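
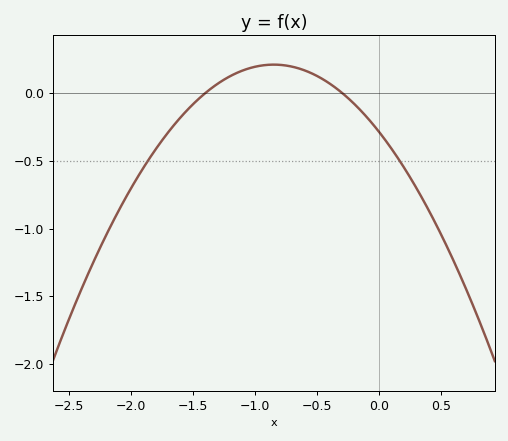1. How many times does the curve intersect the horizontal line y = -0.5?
2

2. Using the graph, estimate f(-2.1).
-0.85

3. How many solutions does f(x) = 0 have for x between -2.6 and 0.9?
2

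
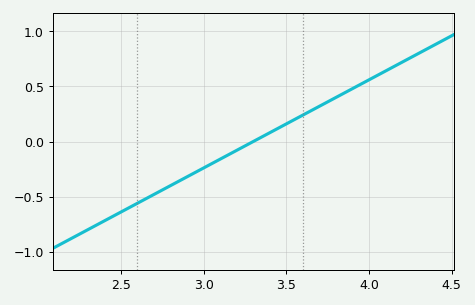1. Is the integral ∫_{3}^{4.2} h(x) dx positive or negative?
positive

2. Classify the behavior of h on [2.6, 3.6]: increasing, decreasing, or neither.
increasing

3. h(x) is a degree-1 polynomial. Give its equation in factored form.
y = 0.8(x - 3.3)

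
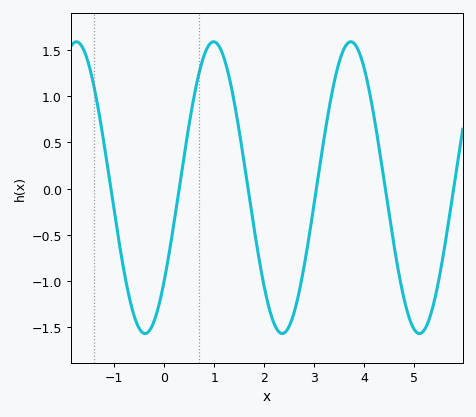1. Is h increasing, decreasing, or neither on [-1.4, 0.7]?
neither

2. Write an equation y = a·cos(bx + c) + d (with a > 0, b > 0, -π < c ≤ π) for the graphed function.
y = 1.58cos(2.29x - 2.26) + 0.01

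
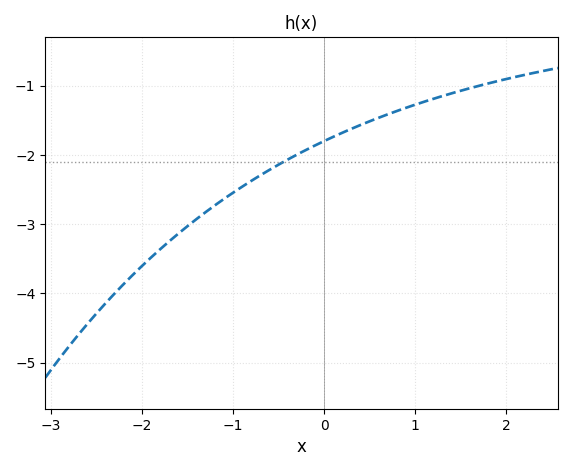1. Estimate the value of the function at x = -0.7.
-2.29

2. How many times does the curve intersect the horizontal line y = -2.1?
1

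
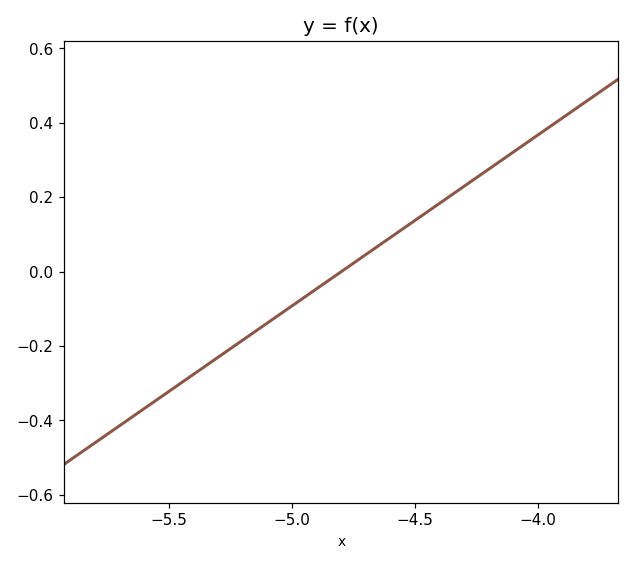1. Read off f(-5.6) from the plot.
-0.36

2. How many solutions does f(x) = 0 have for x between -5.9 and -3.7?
1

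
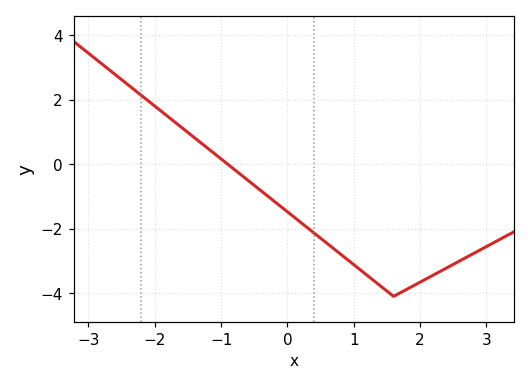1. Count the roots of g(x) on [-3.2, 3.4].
1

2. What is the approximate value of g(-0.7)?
-0.4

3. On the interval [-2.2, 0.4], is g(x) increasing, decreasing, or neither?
decreasing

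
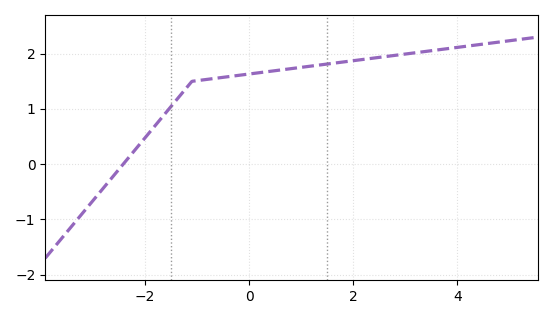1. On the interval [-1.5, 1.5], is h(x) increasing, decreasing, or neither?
increasing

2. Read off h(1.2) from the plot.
1.8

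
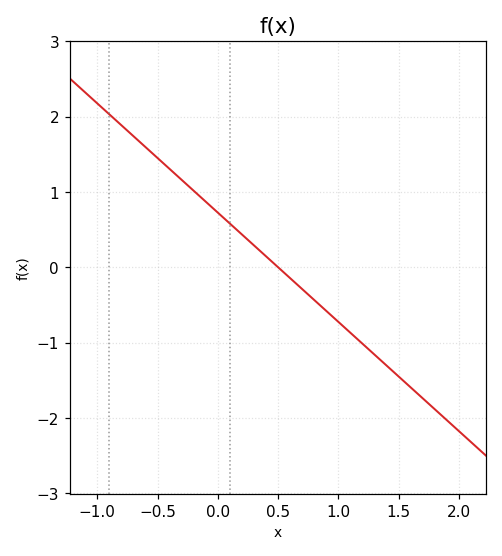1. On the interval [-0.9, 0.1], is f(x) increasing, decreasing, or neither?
decreasing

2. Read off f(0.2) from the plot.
0.4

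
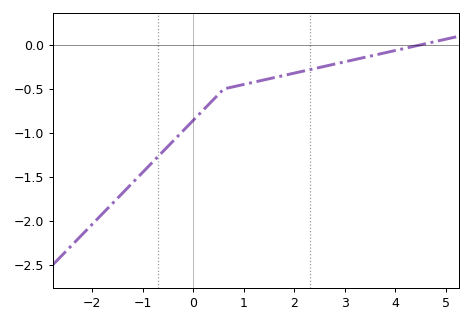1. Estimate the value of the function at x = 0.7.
-0.487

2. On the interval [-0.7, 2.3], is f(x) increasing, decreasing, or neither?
increasing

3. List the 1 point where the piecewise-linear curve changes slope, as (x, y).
(0.6, -0.5)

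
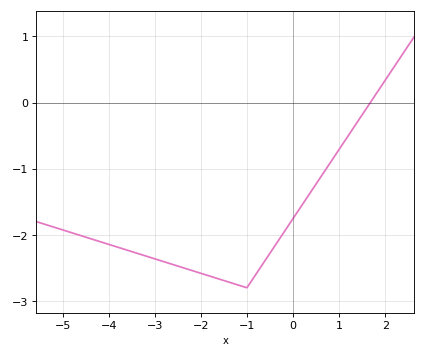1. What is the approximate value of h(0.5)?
-1.2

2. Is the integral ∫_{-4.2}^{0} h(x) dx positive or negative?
negative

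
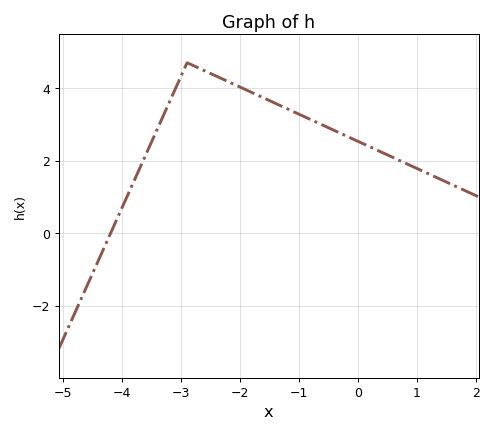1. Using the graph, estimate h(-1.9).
3.95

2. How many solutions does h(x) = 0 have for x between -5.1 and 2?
1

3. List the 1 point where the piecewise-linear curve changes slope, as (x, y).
(-2.9, 4.7)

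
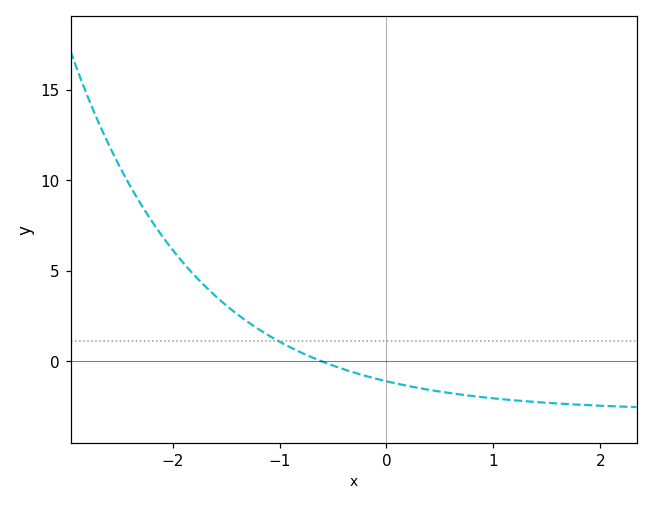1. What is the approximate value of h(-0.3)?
-0.5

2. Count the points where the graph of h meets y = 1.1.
1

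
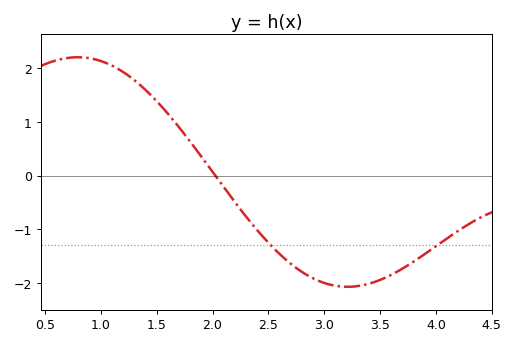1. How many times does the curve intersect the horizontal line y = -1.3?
2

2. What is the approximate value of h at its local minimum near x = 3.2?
-2.07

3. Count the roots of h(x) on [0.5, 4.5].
1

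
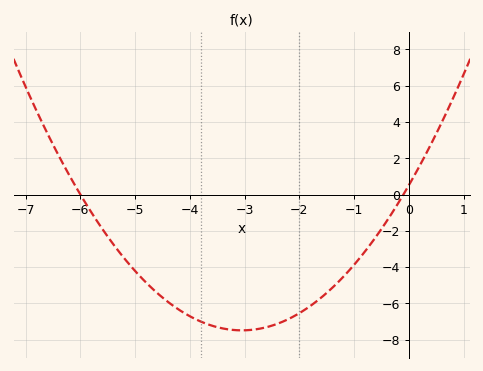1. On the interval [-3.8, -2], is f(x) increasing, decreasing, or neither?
neither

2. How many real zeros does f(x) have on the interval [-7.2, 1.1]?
2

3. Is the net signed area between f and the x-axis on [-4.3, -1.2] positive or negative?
negative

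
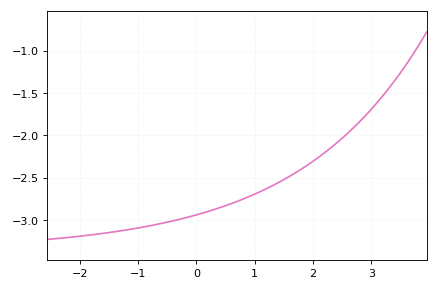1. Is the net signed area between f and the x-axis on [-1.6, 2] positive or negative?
negative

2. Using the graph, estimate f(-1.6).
-3.15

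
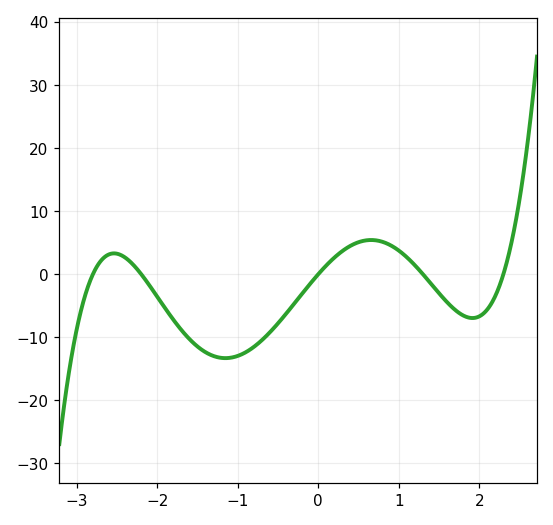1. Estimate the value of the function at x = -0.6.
-9.19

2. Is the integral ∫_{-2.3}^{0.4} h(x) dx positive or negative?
negative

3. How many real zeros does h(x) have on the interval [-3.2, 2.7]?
5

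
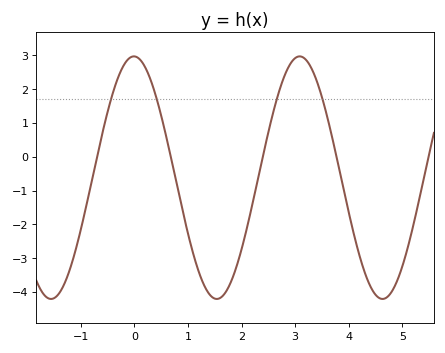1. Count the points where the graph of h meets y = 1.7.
4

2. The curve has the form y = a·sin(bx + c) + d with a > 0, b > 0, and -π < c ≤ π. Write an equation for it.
y = 3.59sin(2.03x + 1.59) - 0.62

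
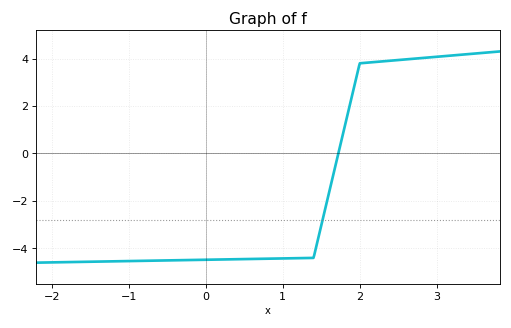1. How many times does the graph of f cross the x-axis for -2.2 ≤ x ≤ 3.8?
1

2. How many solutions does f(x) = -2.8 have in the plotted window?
1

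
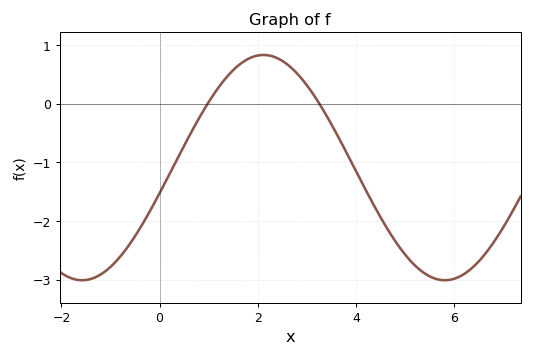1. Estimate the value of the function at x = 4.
-1.14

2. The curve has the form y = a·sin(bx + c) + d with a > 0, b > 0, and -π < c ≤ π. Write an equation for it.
y = 1.92sin(0.85x - 0.23) - 1.09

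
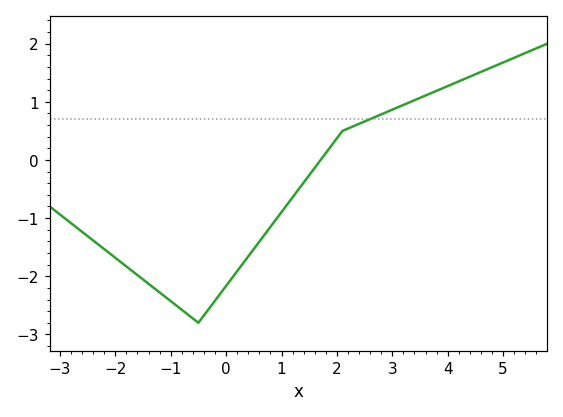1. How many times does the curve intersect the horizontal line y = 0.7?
1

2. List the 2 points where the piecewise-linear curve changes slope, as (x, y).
(-0.5, -2.8); (2.1, 0.5)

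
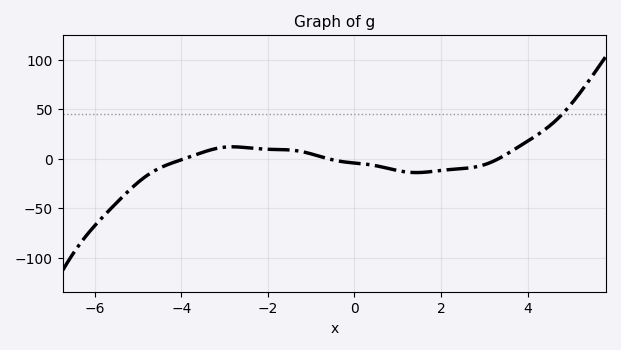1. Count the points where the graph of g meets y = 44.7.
1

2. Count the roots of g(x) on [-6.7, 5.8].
3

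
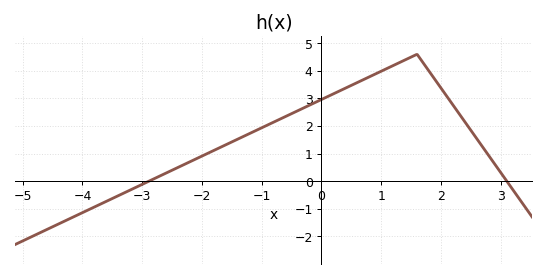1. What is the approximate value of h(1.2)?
4.2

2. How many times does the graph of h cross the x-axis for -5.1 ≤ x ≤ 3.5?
2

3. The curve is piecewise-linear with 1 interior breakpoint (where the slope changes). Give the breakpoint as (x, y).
(1.6, 4.6)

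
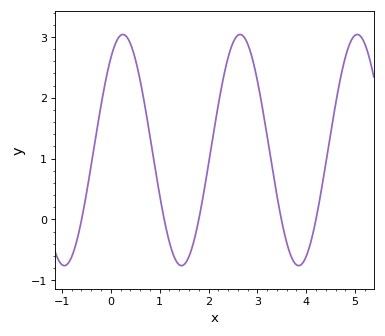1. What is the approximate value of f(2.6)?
3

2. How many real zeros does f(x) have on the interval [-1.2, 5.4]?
5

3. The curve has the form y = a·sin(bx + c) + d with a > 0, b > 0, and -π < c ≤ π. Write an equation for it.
y = 1.9sin(2.6x + 0.92) + 1.14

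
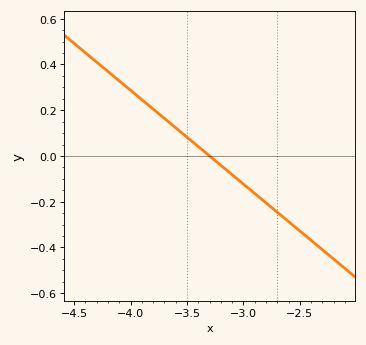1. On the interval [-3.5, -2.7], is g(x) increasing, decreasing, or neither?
decreasing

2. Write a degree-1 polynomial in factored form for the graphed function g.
y = -0.41(x + 3.3)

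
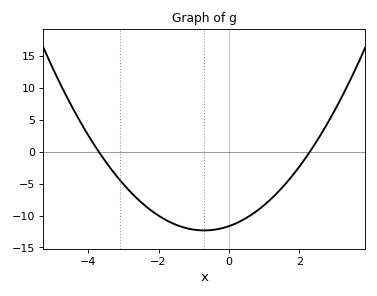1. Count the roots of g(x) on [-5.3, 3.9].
2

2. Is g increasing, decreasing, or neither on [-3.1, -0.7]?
decreasing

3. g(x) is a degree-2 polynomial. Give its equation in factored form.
y = 1.37(x + 3.7)(x - 2.3)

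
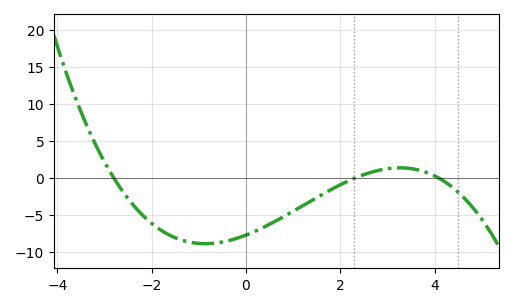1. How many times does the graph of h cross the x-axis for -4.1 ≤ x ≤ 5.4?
3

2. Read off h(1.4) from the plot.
-2.96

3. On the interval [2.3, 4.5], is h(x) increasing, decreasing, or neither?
neither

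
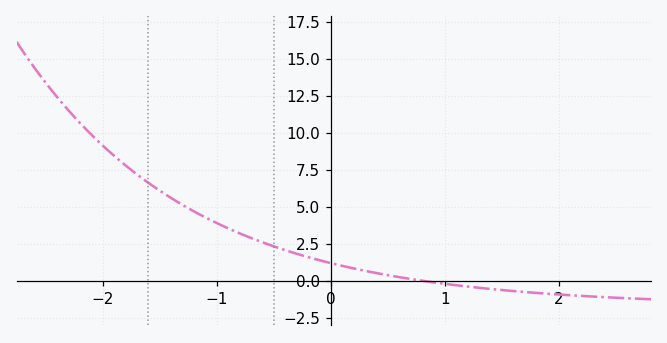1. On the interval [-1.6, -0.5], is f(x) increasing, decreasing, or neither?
decreasing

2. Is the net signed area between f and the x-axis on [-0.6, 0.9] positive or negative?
positive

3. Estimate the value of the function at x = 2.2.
-1.04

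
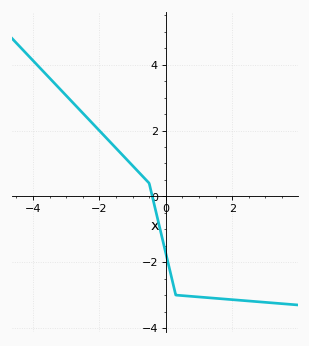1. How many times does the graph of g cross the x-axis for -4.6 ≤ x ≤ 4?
1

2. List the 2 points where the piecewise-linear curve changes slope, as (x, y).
(-0.5, 0.4); (0.3, -3)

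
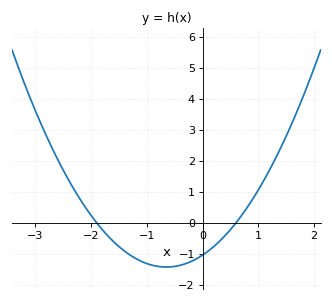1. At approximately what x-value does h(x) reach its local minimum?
-0.6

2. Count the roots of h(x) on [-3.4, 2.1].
2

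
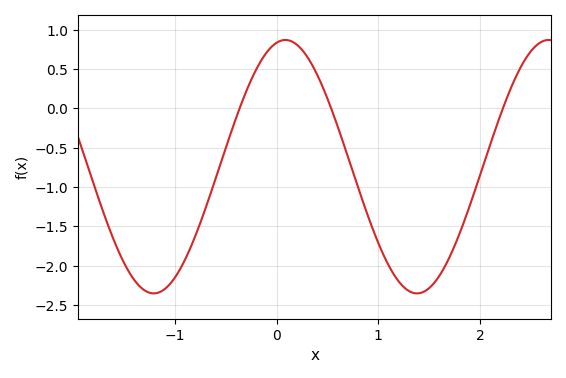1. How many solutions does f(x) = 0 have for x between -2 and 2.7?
3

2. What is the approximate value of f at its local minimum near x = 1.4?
-2.35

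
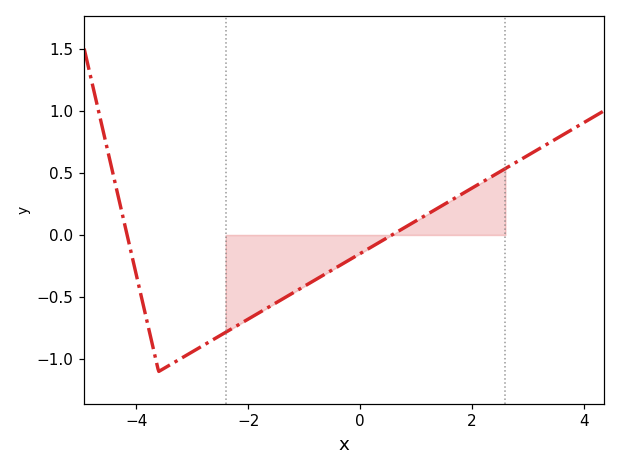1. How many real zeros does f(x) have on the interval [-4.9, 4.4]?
2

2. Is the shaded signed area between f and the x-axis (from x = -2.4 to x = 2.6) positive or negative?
negative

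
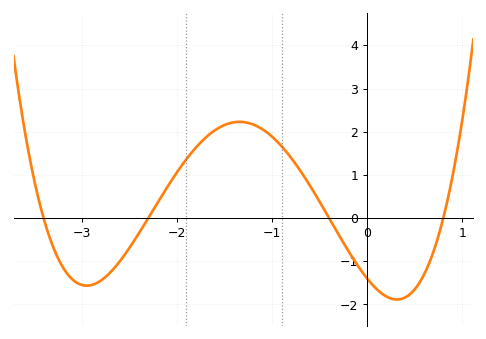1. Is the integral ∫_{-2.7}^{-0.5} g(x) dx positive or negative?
positive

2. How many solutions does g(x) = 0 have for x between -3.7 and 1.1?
4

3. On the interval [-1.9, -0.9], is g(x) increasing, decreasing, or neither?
neither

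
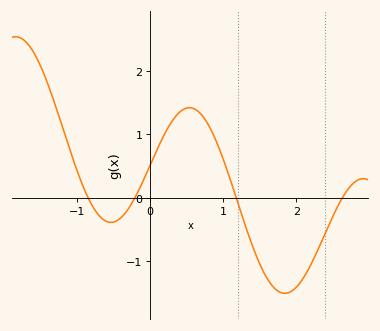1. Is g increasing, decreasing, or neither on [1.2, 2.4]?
neither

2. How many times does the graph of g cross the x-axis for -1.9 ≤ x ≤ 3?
4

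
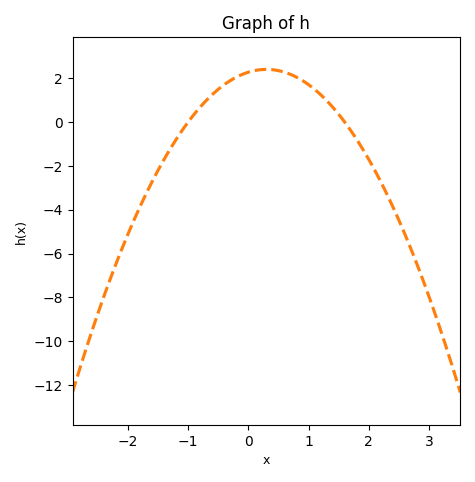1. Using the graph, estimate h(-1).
0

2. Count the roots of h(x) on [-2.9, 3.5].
2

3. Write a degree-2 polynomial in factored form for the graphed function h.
y = -1.42(x + 1)(x - 1.6)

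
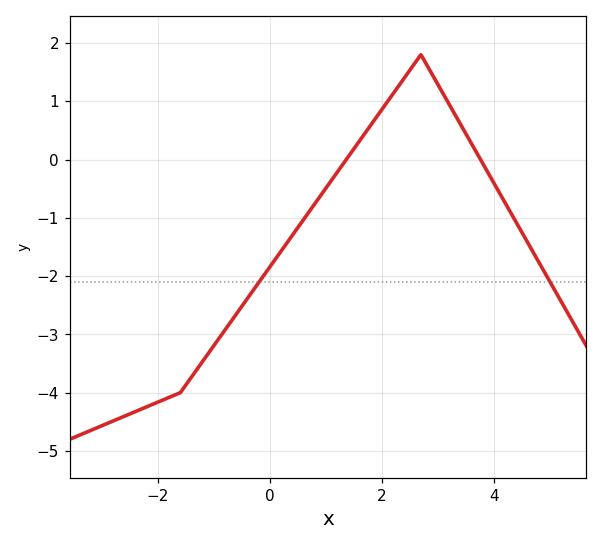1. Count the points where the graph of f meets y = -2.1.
2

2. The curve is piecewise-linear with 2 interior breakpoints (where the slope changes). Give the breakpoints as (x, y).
(-1.6, -4); (2.7, 1.8)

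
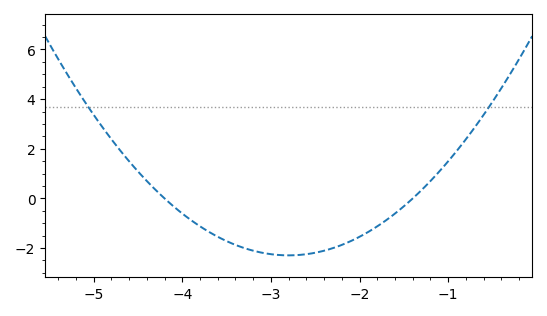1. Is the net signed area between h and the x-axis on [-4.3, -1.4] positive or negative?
negative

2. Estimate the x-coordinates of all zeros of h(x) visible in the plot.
-4.2, -1.4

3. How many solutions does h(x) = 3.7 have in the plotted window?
2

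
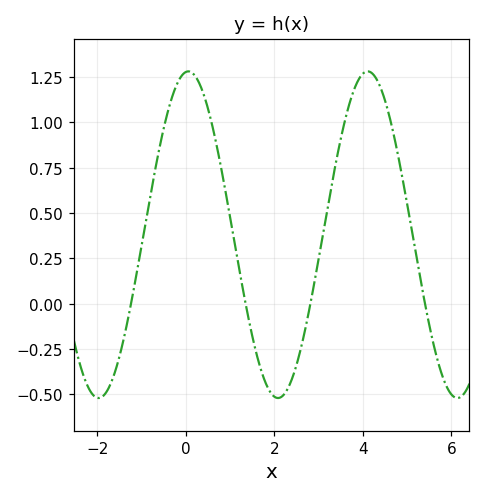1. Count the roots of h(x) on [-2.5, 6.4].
4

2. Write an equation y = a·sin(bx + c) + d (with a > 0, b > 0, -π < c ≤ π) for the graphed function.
y = 0.9sin(1.55x + 1.48) + 0.38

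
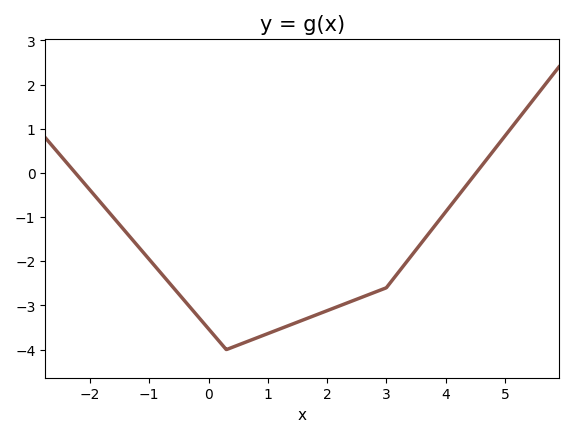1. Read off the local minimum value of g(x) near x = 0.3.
-4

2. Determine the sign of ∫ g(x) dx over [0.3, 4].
negative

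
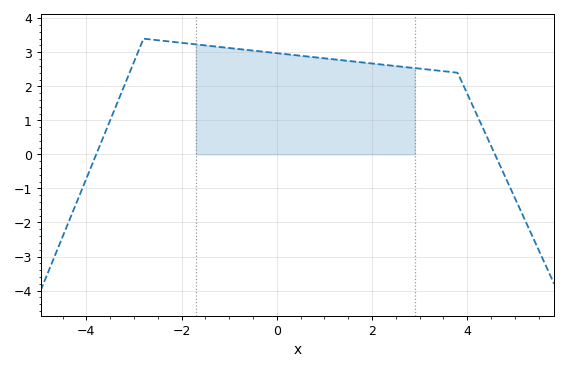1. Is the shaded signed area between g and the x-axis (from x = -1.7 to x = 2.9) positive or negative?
positive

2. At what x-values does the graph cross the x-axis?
-3.79, 4.58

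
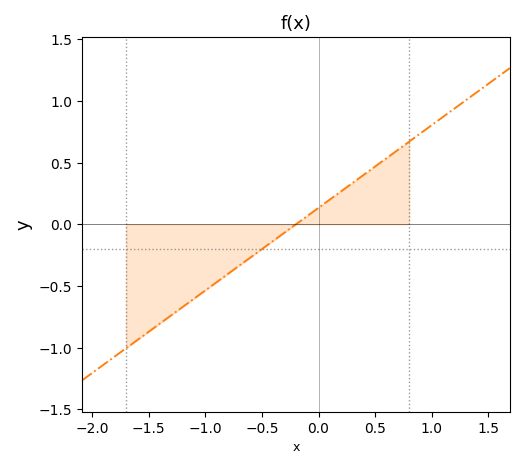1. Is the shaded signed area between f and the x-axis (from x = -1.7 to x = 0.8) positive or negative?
negative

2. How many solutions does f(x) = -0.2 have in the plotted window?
1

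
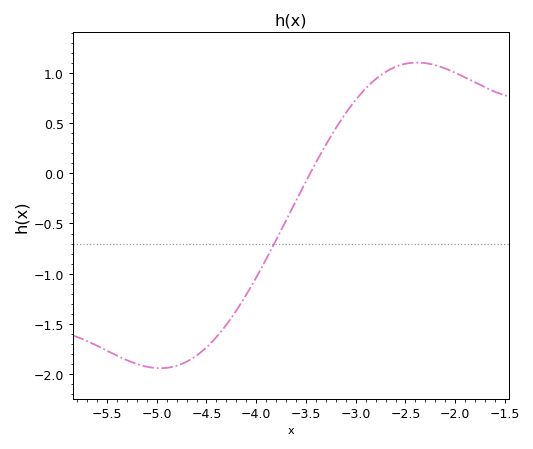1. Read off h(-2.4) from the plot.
1.1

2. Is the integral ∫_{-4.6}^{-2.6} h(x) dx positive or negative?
negative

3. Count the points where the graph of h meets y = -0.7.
1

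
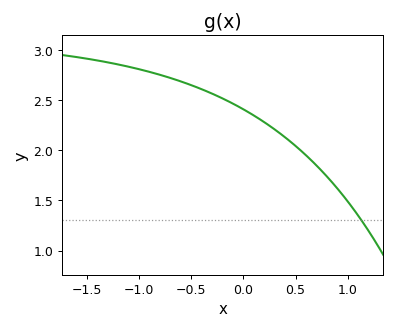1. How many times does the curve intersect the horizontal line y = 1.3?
1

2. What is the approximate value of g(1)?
1.49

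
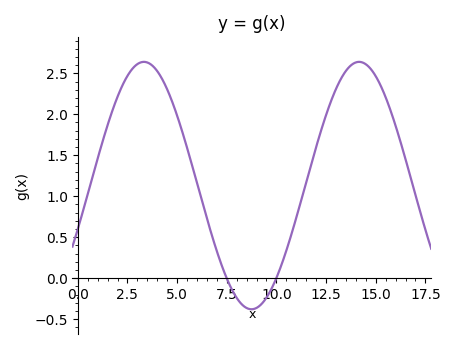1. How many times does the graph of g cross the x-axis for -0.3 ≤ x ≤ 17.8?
2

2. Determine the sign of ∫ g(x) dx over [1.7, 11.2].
positive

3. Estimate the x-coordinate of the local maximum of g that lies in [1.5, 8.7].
3.5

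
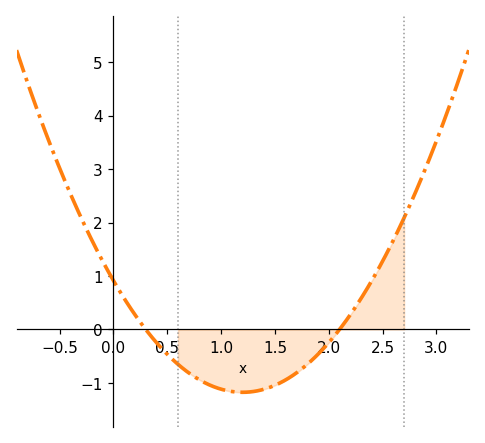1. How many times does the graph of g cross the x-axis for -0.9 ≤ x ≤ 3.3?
2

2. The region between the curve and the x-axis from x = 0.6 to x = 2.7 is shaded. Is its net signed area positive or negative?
negative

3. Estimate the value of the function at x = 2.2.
0.275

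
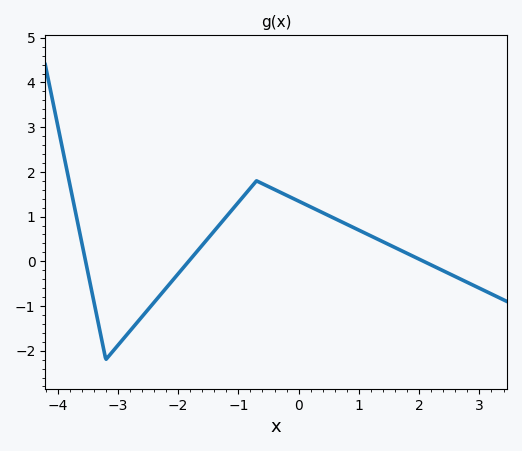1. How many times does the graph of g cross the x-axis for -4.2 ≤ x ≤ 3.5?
3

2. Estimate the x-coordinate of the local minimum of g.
-3.2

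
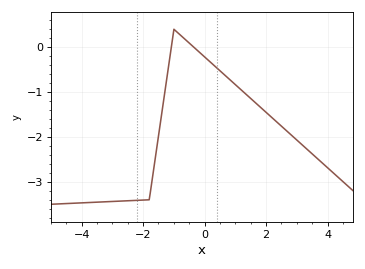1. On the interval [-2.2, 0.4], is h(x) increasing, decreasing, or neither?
neither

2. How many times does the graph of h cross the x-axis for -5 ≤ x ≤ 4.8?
2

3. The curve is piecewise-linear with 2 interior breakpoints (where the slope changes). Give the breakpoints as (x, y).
(-1.8, -3.4); (-1, 0.4)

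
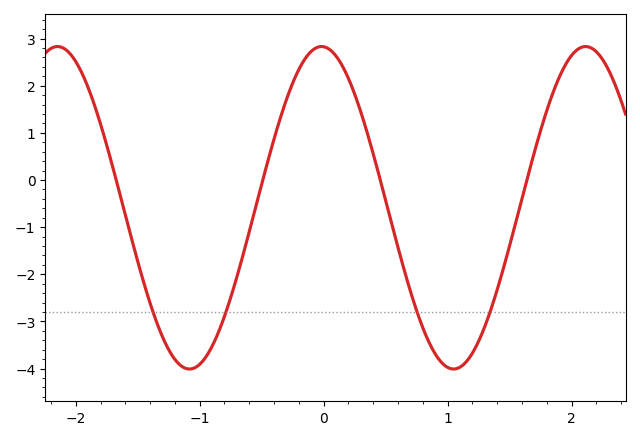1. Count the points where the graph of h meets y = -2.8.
4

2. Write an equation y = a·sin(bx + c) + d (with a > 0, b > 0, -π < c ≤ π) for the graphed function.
y = 3.42sin(2.95x + 1.62) - 0.59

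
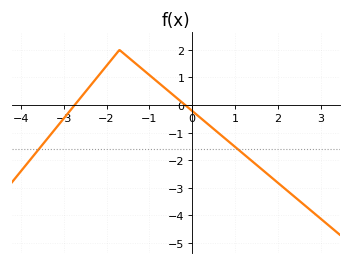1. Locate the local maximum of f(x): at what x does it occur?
-1.7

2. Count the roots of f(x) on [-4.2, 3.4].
2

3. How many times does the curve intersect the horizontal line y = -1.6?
2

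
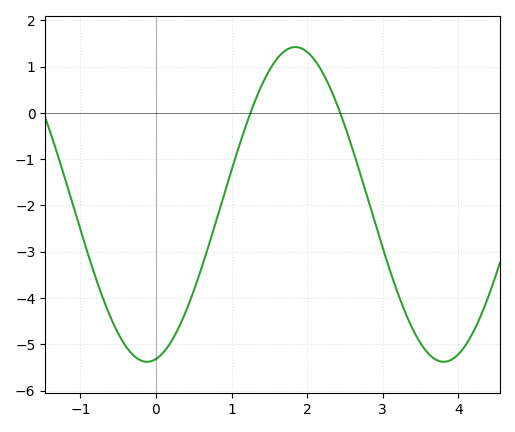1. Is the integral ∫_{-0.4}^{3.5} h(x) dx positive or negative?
negative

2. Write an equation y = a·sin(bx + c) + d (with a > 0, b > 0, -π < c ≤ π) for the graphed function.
y = 3.4sin(1.6x - 1.38) - 1.98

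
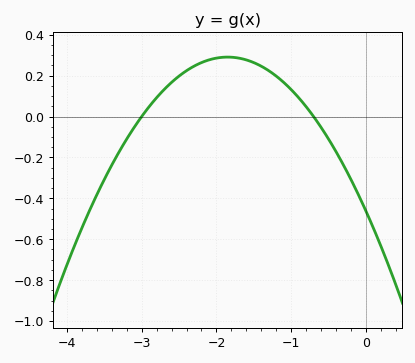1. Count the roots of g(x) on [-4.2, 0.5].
2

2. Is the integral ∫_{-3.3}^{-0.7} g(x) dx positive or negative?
positive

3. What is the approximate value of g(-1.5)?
0.26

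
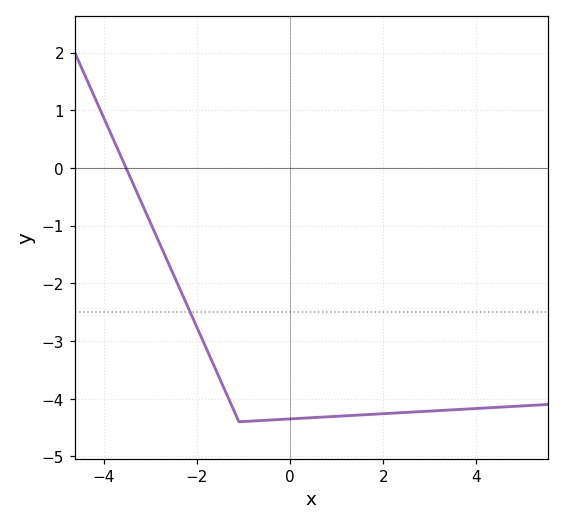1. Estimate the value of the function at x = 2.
-4.3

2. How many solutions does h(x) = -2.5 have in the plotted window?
1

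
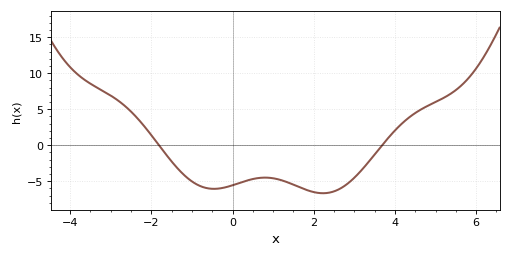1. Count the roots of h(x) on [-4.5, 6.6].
2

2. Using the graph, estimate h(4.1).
2.63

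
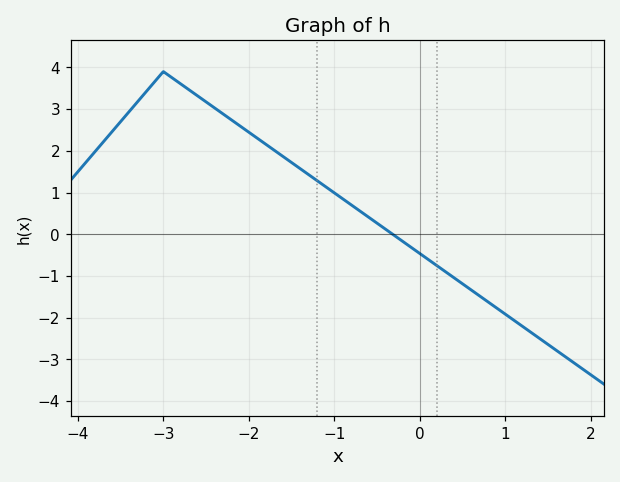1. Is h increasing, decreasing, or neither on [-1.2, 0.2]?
decreasing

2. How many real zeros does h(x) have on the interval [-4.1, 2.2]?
1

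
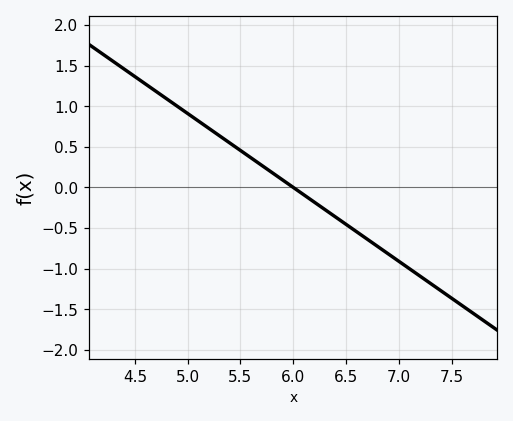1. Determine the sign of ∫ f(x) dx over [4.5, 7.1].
positive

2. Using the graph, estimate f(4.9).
1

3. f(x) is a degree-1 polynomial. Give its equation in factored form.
y = -0.91(x - 6)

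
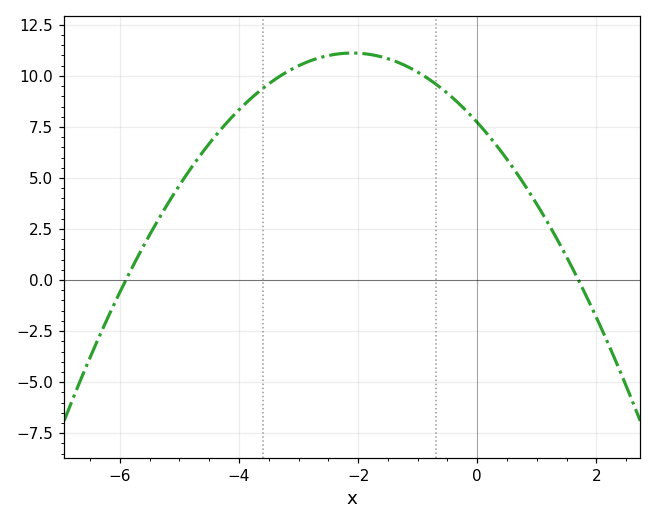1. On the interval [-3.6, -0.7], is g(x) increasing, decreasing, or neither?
neither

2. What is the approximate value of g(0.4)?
6.5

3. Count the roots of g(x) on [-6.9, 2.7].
2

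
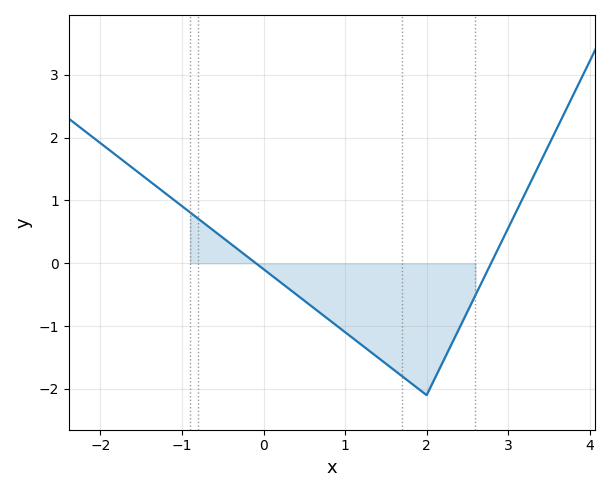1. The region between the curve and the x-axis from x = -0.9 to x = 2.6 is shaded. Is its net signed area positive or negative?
negative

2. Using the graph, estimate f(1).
-1.1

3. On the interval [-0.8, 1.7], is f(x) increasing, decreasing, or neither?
decreasing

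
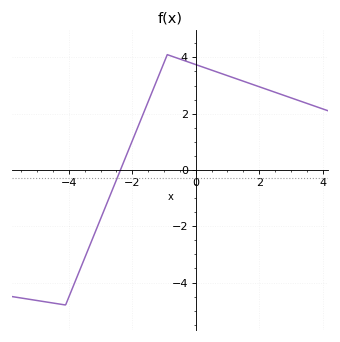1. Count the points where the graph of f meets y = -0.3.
1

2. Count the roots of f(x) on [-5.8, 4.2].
1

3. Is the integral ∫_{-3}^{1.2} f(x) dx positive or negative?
positive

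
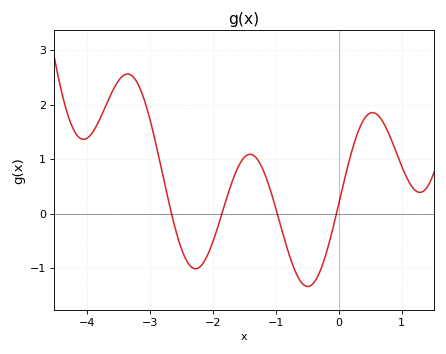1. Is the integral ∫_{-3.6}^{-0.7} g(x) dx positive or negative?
positive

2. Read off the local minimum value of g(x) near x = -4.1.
1.36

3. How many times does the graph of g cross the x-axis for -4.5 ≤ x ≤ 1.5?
4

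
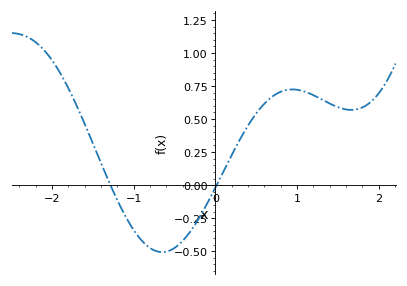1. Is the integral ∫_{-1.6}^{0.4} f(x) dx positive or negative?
negative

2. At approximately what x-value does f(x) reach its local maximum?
0.9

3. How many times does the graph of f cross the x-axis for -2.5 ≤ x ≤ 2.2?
2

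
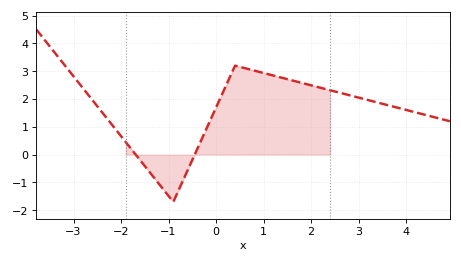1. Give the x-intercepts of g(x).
-1.69, -0.449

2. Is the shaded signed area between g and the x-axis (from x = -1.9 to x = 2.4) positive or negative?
positive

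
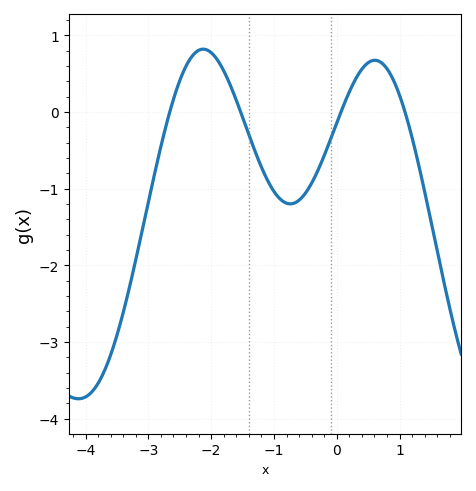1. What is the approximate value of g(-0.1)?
-0.4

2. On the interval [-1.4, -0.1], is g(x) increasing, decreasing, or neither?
neither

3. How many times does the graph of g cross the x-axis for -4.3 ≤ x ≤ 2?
4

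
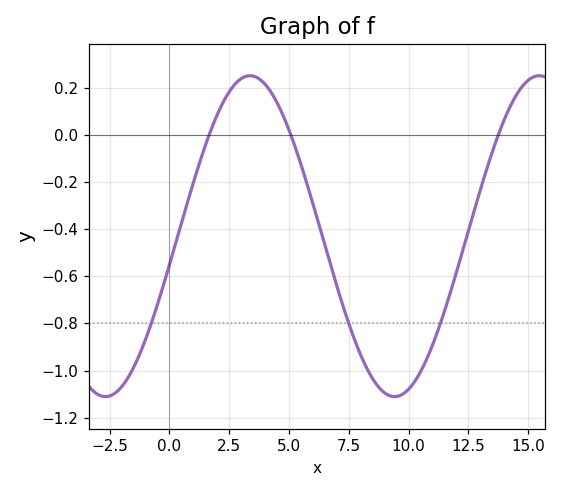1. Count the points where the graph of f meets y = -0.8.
3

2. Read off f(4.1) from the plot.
0.2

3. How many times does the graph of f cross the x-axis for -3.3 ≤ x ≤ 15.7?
3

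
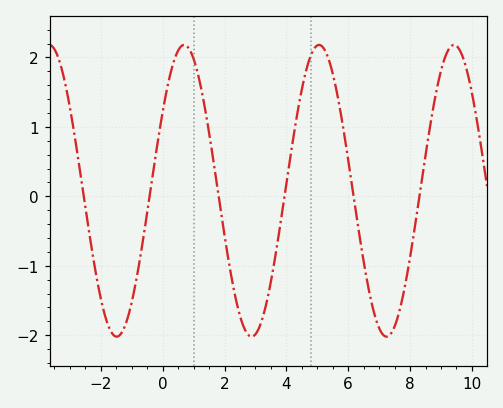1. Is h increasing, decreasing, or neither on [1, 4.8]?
neither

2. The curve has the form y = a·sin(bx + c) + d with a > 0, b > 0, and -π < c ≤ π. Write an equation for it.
y = 2.1sin(1.44x + 0.572) + 0.08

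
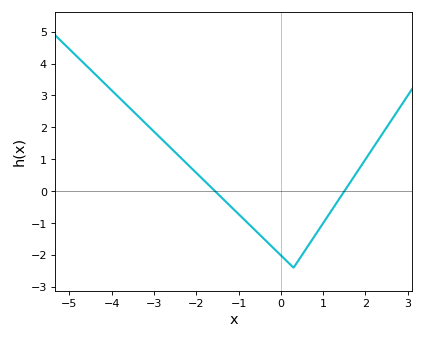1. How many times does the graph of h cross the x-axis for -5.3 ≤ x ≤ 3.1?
2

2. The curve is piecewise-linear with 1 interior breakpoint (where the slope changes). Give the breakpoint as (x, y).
(0.3, -2.4)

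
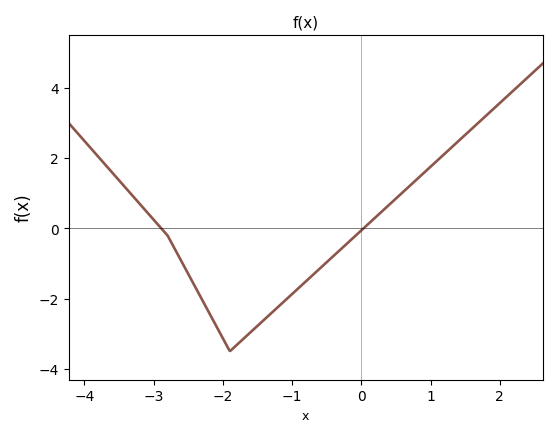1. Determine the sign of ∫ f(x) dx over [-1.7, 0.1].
negative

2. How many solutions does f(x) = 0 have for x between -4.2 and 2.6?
2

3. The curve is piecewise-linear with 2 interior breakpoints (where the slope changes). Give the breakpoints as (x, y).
(-2.8, -0.2); (-1.9, -3.5)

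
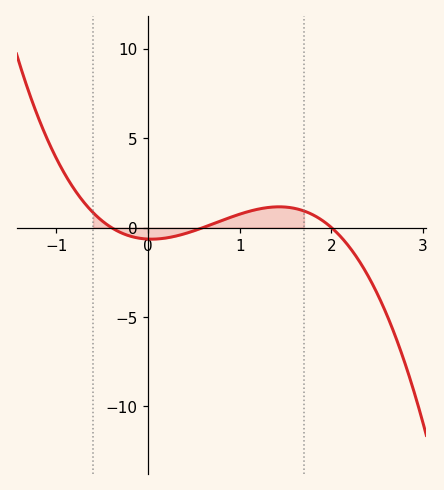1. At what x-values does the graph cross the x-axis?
-0.4, 0.6, 2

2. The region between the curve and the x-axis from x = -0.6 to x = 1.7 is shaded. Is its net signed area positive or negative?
positive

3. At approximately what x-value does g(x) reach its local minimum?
0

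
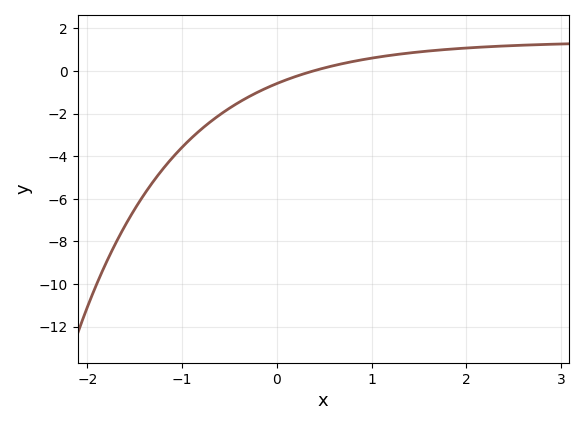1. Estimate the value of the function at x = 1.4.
0.844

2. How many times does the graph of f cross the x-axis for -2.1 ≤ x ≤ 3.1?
1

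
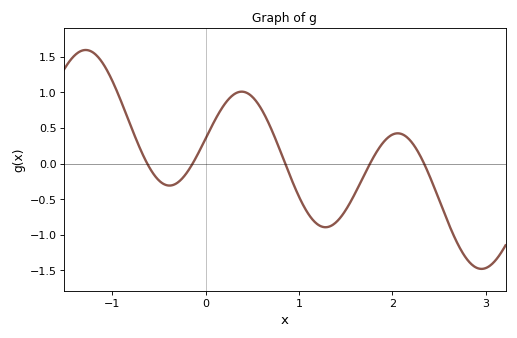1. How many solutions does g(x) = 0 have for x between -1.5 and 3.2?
5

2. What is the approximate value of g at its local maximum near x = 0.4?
1.01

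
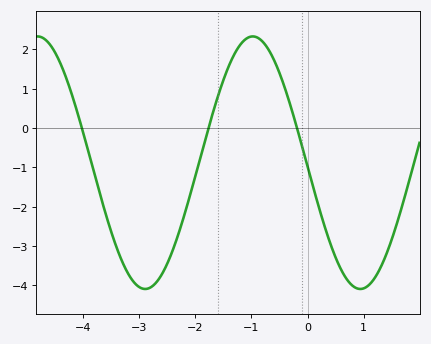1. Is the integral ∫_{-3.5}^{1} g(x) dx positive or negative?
negative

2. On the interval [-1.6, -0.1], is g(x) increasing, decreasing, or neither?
neither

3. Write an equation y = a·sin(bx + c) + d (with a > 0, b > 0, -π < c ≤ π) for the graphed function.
y = 3.21sin(1.64x - 3.11) - 0.88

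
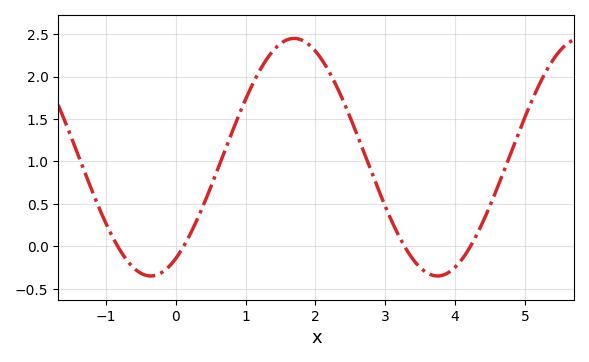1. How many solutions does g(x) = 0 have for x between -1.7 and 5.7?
4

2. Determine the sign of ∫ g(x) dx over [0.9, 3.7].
positive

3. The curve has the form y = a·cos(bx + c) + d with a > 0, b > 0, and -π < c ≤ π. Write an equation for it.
y = 1.4cos(1.53x - 2.59) + 1.05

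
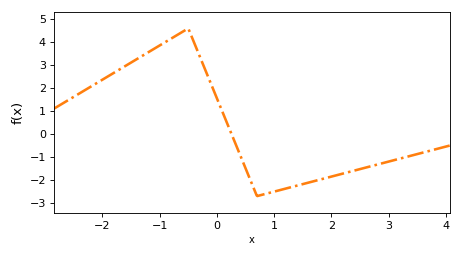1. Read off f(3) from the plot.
-1.2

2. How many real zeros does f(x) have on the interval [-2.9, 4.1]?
1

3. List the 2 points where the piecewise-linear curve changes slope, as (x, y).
(-0.5, 4.6); (0.7, -2.7)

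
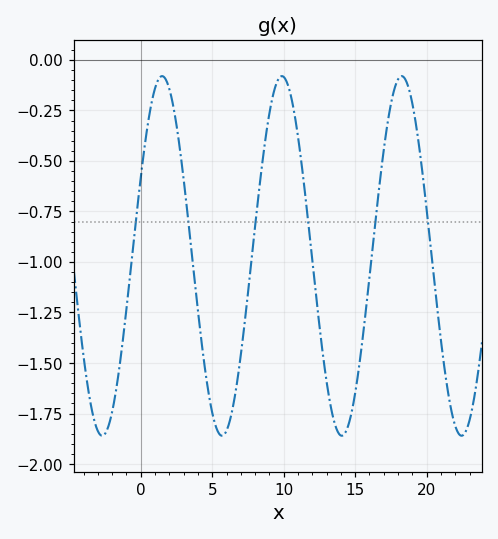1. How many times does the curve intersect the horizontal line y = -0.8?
6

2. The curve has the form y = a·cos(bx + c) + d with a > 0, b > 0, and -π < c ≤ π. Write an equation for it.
y = 0.89cos(0.75x - 1.1) - 0.97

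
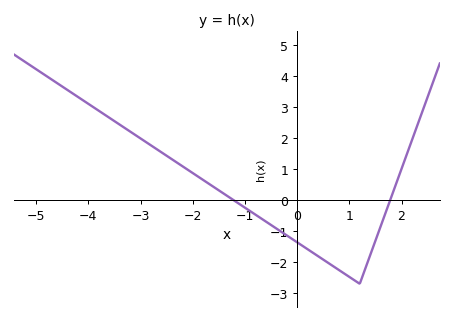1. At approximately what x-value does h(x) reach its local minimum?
1.2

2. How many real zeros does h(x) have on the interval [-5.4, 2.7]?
2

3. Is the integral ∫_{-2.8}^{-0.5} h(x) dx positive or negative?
positive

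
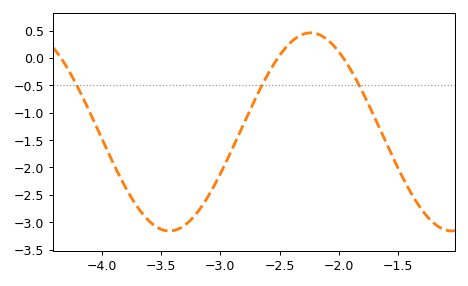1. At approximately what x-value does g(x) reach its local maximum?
-2.24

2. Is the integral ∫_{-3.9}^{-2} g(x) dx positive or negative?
negative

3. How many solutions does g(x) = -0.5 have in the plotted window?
3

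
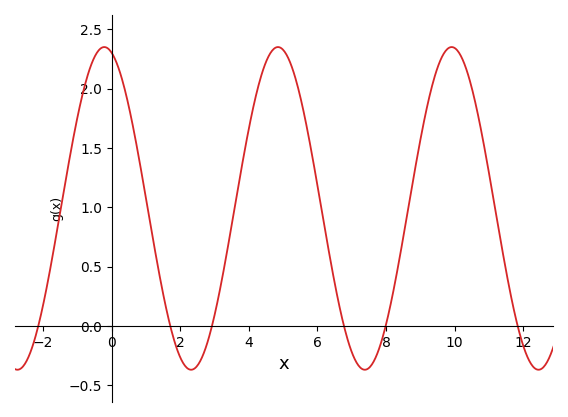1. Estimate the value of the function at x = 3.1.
0.225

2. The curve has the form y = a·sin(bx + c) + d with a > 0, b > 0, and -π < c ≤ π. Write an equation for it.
y = 1.36sin(1.24x + 1.84) + 0.99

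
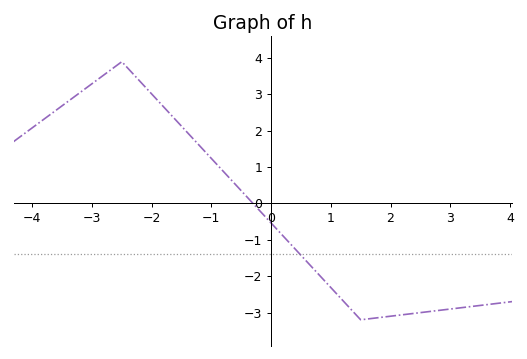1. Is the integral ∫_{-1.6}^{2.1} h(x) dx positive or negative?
negative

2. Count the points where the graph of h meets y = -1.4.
1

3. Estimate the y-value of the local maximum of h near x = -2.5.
3.9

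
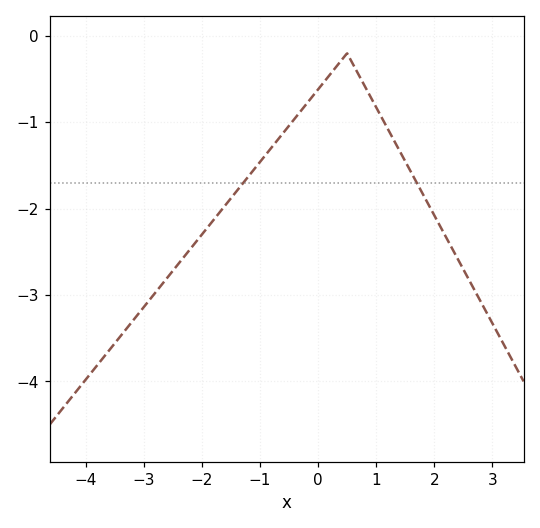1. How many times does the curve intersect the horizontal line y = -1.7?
2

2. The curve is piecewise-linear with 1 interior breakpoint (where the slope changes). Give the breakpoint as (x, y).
(0.5, -0.2)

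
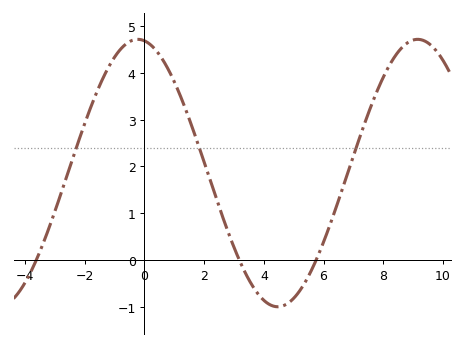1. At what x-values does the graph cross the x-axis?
-3.6, 3.2, 5.8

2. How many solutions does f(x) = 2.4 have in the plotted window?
3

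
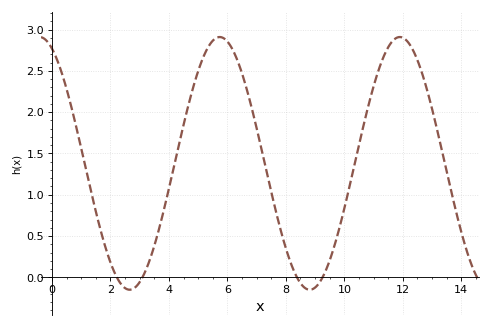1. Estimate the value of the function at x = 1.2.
1.25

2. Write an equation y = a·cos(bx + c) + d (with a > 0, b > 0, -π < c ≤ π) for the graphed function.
y = 1.53cos(1x + 0.43) + 1.38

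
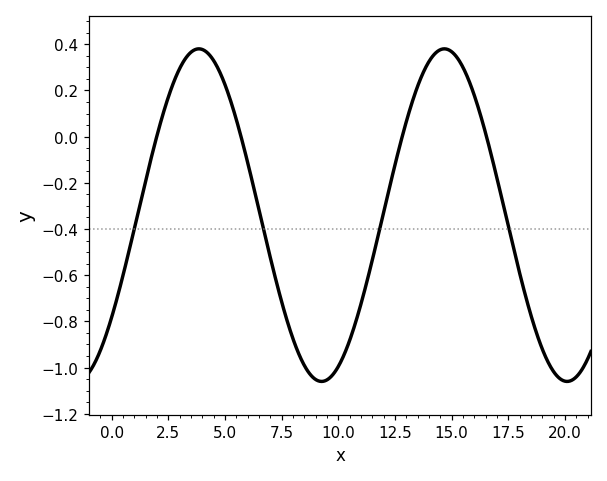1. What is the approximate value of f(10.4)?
-0.91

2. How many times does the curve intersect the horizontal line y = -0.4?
4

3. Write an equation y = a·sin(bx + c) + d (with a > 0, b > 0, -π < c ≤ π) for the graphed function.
y = 0.72sin(0.58x - 0.662) - 0.34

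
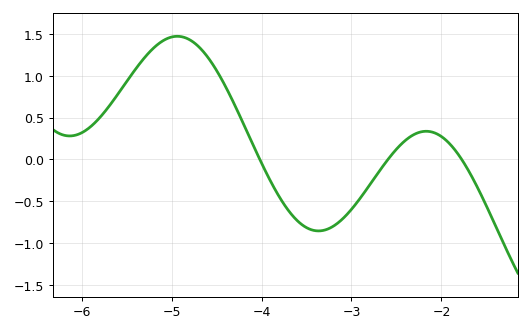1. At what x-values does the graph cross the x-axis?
-4.02, -2.59, -1.77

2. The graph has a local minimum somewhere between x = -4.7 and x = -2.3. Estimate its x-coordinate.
-3.37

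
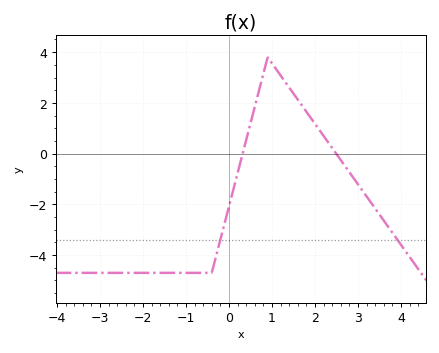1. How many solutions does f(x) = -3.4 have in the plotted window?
2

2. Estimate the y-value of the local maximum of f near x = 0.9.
3.8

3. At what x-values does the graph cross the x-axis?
0.4, 2.4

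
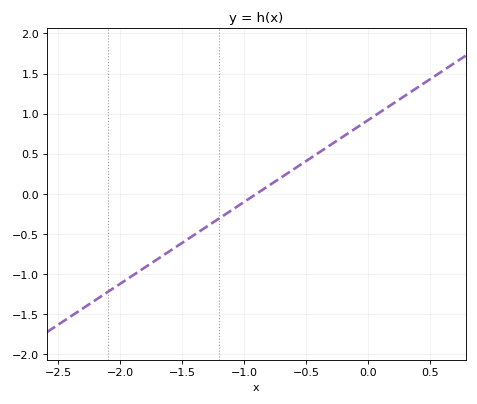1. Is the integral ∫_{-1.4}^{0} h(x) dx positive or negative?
positive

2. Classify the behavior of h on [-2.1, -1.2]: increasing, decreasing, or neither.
increasing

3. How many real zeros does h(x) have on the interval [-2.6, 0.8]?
1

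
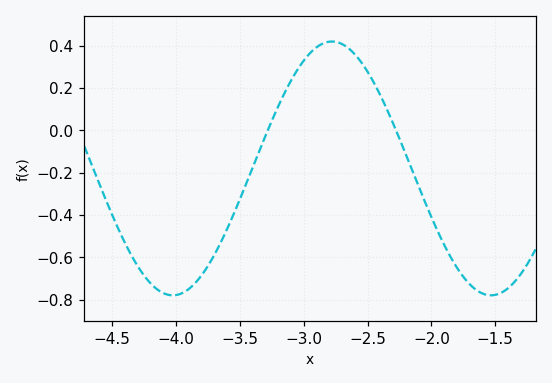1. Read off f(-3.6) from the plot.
-0.466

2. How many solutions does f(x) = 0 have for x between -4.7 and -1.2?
2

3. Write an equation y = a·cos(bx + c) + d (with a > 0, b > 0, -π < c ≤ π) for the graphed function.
y = 0.6cos(2.52x + 0.722) - 0.18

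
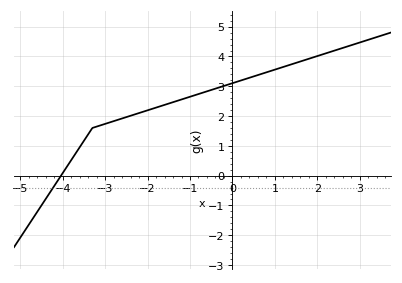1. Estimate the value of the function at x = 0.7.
3.4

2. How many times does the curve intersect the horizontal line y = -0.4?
1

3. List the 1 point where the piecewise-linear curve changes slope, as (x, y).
(-3.3, 1.6)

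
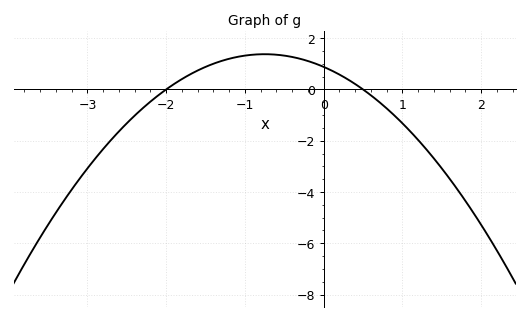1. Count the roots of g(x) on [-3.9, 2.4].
2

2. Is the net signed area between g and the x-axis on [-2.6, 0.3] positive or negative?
positive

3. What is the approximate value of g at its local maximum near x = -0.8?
1.38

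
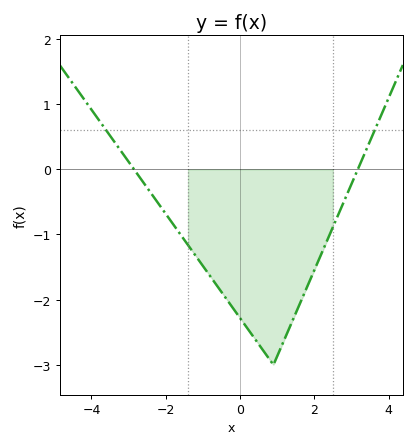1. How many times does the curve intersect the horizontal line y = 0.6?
2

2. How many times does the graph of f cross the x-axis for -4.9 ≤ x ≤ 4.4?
2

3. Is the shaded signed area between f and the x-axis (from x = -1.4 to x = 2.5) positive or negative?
negative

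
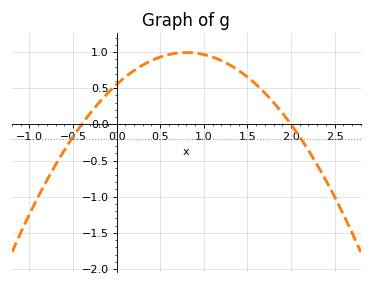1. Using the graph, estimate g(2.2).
-0.35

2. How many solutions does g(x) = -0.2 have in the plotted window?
2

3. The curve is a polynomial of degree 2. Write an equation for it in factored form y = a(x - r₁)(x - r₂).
y = -0.69(x + 0.4)(x - 2)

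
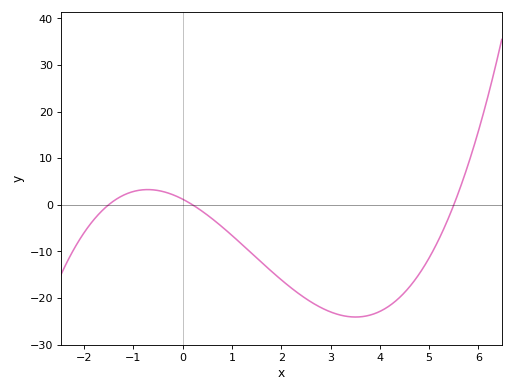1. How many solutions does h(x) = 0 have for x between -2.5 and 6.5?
3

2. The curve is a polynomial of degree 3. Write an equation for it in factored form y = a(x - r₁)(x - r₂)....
y = 0.73(x + 1.5)(x - 0.2)(x - 5.5)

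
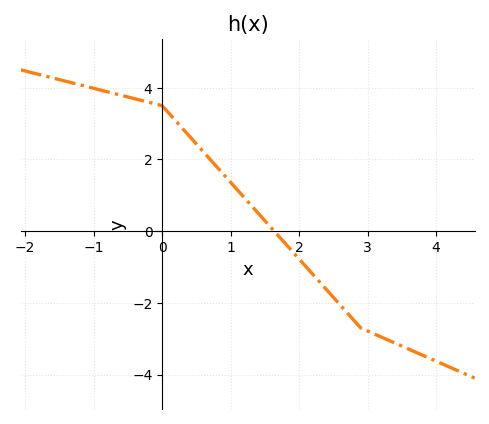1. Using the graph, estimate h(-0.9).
3.94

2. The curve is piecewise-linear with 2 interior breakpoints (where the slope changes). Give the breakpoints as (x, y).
(0, 3.5); (2.9, -2.7)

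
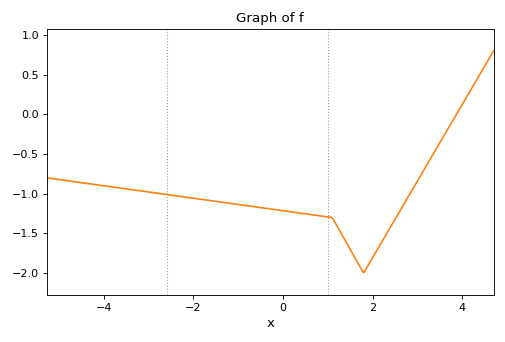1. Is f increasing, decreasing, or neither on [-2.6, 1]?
decreasing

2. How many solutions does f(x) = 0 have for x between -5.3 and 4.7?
1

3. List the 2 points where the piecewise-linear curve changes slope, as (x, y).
(1.1, -1.3); (1.8, -2)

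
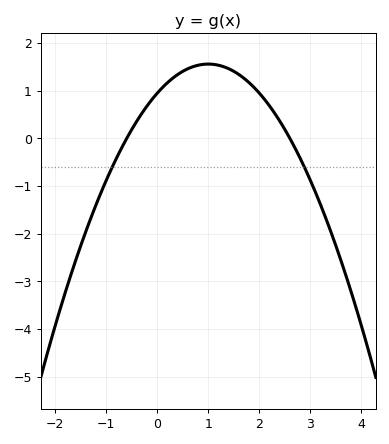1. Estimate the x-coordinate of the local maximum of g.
1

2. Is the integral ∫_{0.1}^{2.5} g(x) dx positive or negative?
positive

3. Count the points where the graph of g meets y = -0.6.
2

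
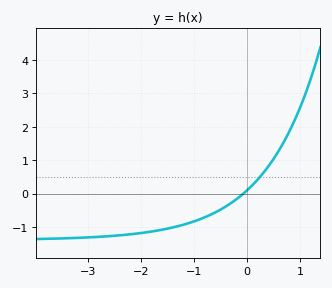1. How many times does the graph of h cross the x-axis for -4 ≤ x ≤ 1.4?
1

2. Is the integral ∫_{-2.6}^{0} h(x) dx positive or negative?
negative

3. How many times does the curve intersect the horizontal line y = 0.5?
1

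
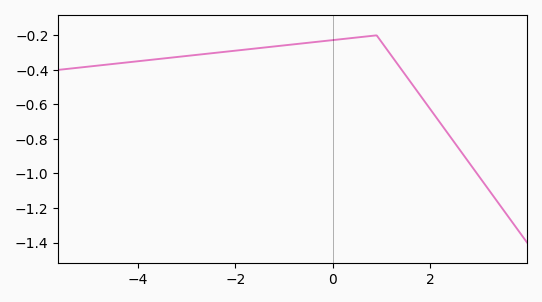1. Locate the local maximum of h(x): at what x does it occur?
0.8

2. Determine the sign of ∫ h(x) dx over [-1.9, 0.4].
negative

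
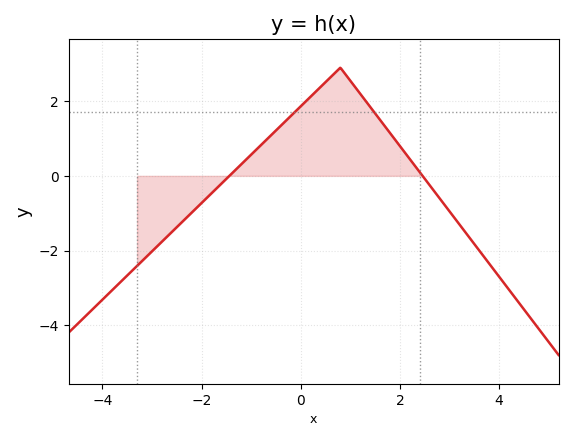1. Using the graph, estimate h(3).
-0.95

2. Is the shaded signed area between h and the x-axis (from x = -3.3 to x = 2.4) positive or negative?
positive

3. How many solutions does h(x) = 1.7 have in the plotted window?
2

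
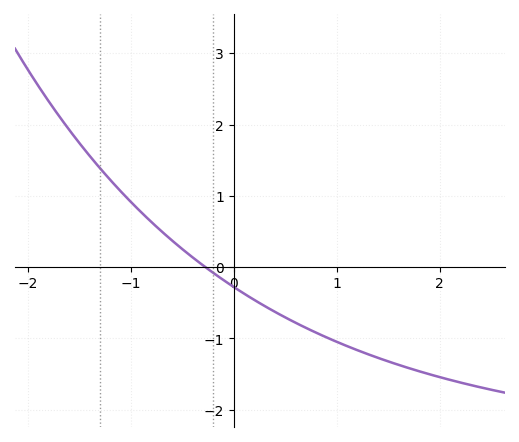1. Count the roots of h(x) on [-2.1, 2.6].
1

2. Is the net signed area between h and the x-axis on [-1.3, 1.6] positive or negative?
negative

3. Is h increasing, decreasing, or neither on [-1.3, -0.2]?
decreasing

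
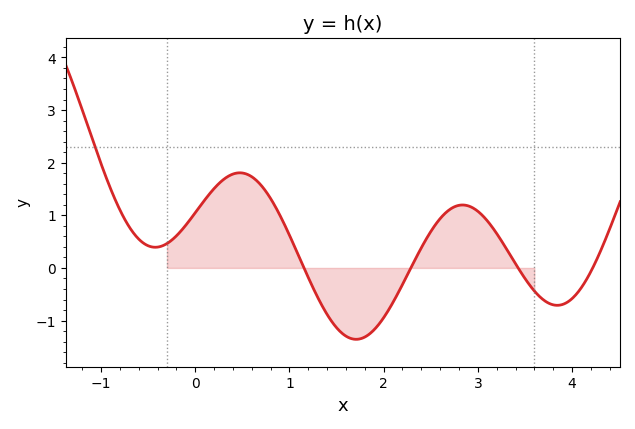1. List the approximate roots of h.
1.2, 2.3, 3.4, 4.2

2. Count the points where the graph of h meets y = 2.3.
1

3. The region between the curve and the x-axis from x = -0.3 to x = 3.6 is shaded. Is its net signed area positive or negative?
positive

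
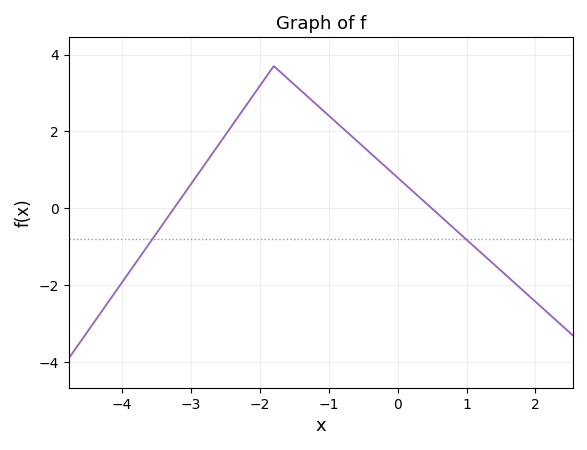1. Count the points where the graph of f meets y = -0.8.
2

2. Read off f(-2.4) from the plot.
2.17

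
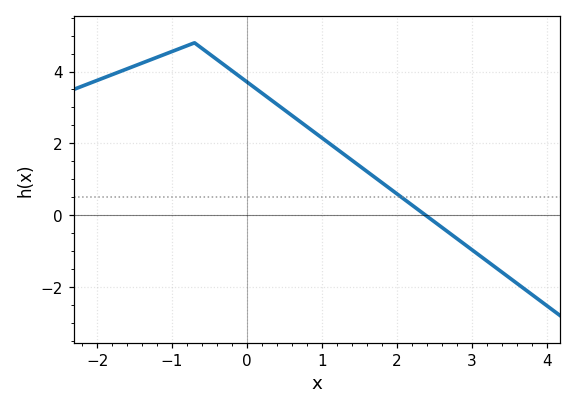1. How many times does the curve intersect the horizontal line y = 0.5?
1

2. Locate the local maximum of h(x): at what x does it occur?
-0.7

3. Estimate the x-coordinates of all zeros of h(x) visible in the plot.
2.4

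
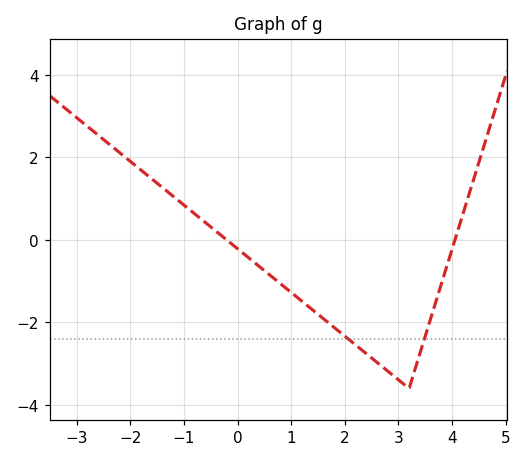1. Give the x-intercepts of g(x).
-0.202, 4.06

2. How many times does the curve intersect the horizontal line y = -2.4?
2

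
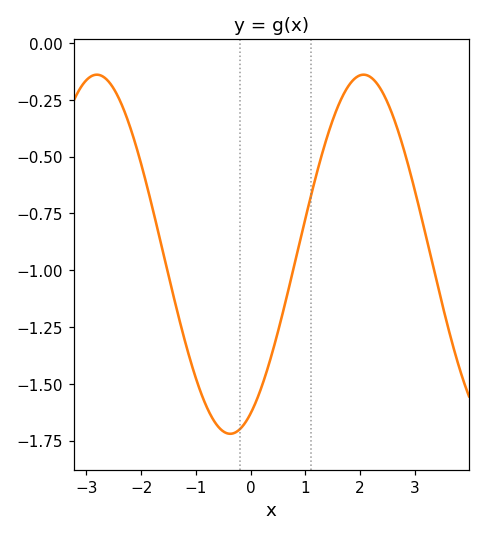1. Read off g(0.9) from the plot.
-0.88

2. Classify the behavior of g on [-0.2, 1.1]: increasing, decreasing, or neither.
increasing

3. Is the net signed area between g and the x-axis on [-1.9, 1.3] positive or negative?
negative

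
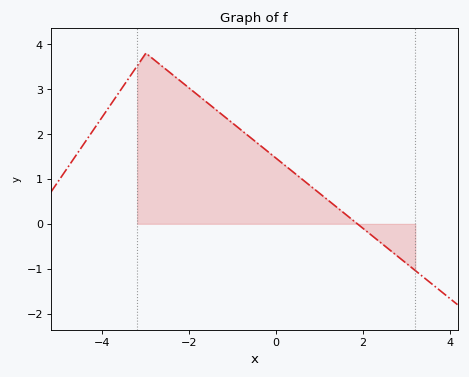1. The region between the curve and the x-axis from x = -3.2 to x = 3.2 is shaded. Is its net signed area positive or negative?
positive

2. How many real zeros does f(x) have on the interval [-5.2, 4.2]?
1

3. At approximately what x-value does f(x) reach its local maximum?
-3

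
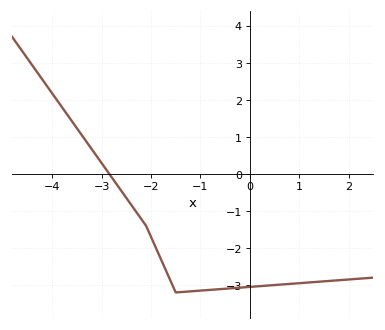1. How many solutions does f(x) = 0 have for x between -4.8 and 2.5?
1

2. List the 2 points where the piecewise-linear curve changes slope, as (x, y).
(-2.1, -1.4); (-1.5, -3.2)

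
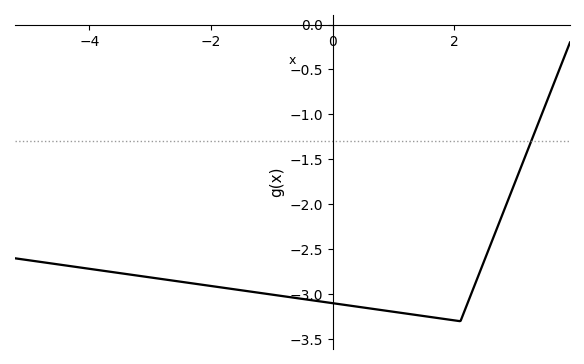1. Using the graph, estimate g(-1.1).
-2.99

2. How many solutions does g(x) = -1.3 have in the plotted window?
1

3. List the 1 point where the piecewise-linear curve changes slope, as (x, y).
(2.1, -3.3)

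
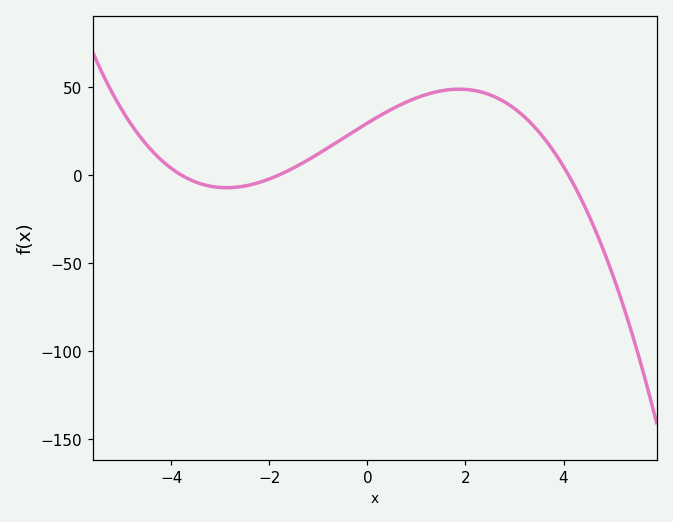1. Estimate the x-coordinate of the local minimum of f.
-2.8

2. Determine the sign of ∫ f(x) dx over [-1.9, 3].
positive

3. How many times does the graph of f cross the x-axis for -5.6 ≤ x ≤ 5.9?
3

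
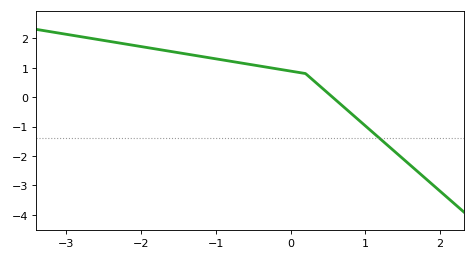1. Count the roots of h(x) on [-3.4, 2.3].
1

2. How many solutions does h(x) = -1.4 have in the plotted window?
1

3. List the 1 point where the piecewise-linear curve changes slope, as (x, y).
(0.2, 0.8)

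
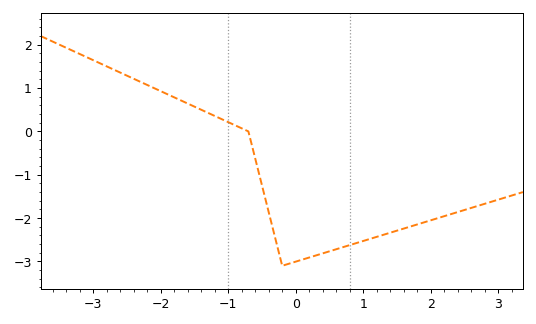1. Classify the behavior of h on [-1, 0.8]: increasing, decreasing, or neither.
neither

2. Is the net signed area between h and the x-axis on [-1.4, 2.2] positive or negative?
negative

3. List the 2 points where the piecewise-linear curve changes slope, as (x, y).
(-0.7, 0); (-0.2, -3.1)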